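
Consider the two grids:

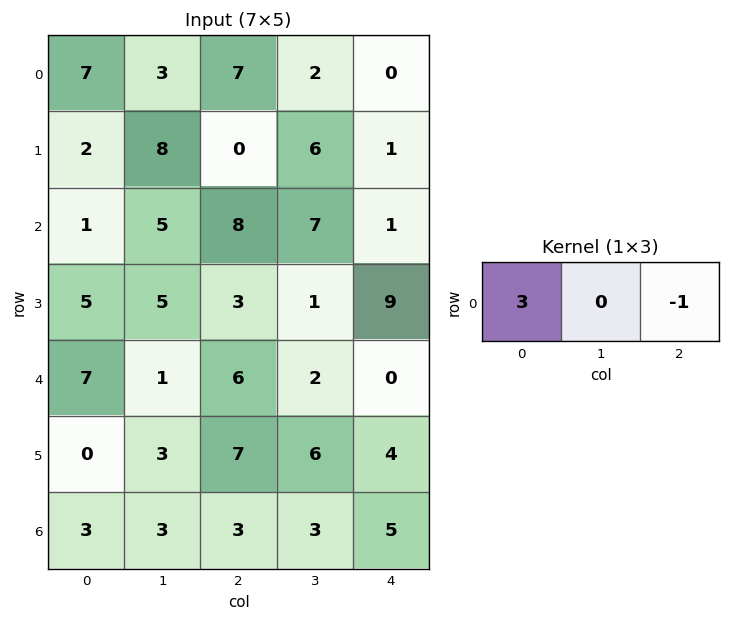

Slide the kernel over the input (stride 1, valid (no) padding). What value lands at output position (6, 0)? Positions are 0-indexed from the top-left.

The receptive field on the input at this output position is [3 3 3]. Elementwise product with the kernel and sum: 3·3 + 3·-1.

6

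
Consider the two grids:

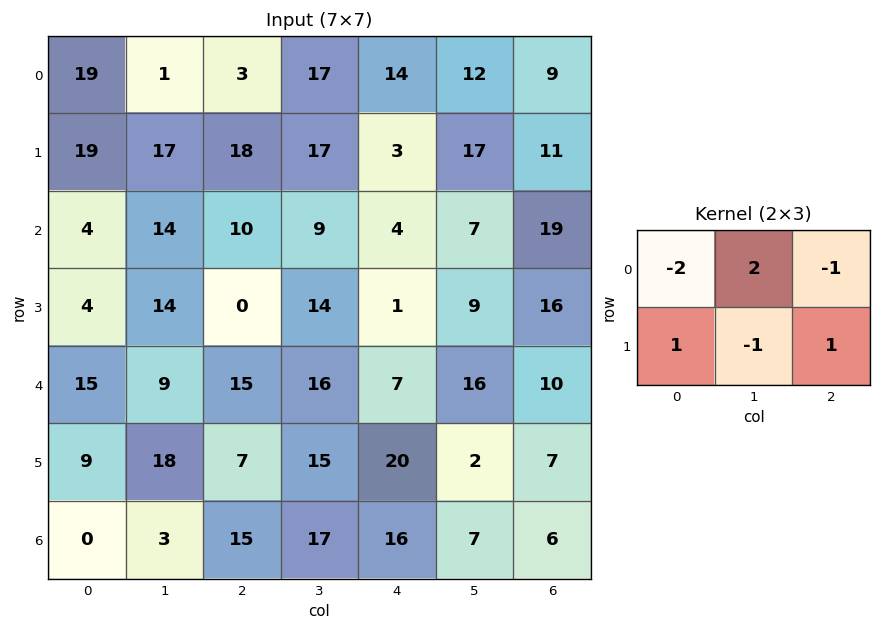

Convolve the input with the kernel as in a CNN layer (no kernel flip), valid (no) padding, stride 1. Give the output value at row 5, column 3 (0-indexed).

16

The receptive field on the input at this output position is [15 20 2 / 17 16 7]. Elementwise product with the kernel and sum: 15·-2 + 20·2 + 2·-1 + 17·1 + 16·-1 + 7·1.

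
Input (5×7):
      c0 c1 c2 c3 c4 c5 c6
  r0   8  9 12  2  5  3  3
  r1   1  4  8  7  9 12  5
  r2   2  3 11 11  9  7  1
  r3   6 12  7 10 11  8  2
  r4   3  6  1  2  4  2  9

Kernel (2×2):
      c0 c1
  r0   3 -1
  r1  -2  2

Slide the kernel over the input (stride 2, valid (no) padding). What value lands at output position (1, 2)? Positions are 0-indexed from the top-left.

14

The receptive field on the input at this output position is [9 7 / 11 8]. Elementwise product with the kernel and sum: 9·3 + 7·-1 + 11·-2 + 8·2.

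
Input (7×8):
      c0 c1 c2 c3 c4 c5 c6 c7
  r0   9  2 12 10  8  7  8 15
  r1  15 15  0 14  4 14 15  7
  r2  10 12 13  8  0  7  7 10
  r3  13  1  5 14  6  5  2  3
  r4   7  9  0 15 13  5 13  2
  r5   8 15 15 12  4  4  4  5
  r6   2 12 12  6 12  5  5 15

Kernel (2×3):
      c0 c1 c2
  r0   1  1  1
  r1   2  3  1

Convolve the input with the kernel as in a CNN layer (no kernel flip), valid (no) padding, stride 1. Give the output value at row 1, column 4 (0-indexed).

The receptive field on the input at this output position is [4 14 15 / 0 7 7]. Elementwise product with the kernel and sum: 4·1 + 14·1 + 15·1 + 0·2 + 7·3 + 7·1.

61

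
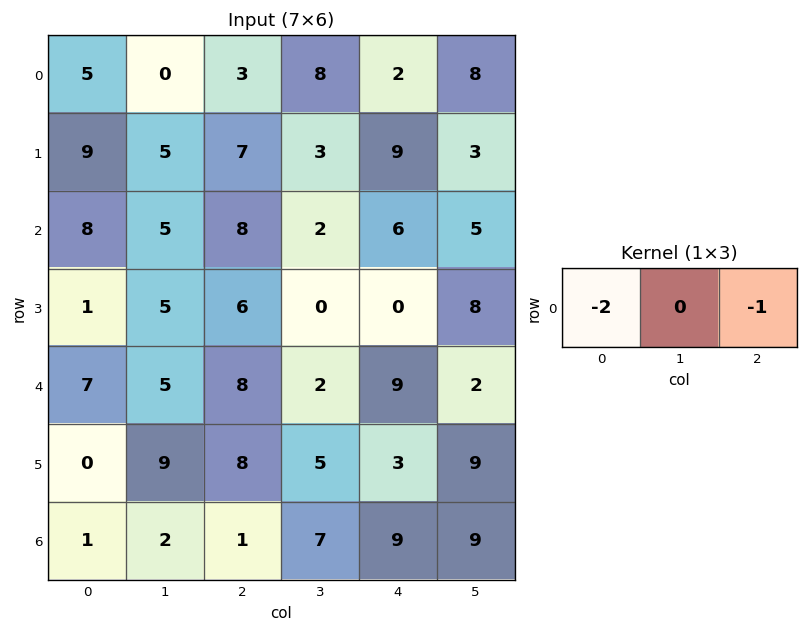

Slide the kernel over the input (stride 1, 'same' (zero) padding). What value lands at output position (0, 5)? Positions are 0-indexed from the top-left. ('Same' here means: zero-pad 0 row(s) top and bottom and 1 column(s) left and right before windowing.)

-4

The receptive field on the zero-padded input at this output position is [2 8 0]. Elementwise product with the kernel and sum: 2·-2 + 0·-1.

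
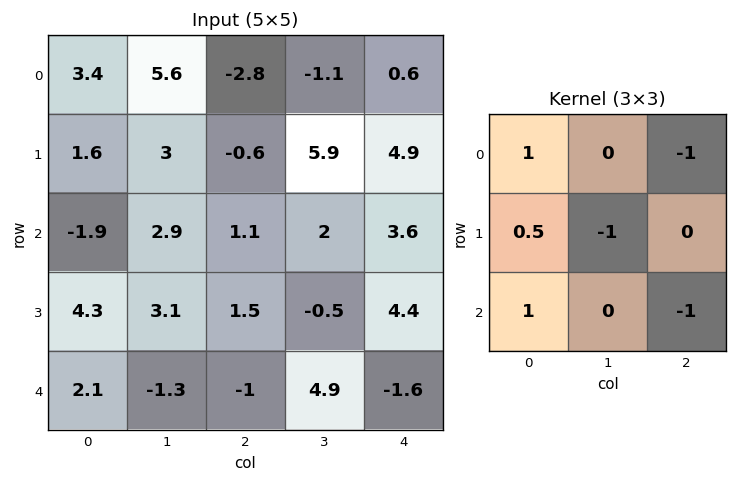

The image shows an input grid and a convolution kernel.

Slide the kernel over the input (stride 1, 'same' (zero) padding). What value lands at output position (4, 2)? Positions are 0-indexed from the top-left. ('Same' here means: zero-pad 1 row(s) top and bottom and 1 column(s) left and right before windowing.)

The receptive field on the zero-padded input at this output position is [3.1 1.5 -0.5 / -1.3 -1 4.9 / 0 0 0]. Elementwise product with the kernel and sum: 3.1·1 + -0.5·-1 + -1.3·0.5 + -1·-1 + 0·1 + 0·-1.

3.95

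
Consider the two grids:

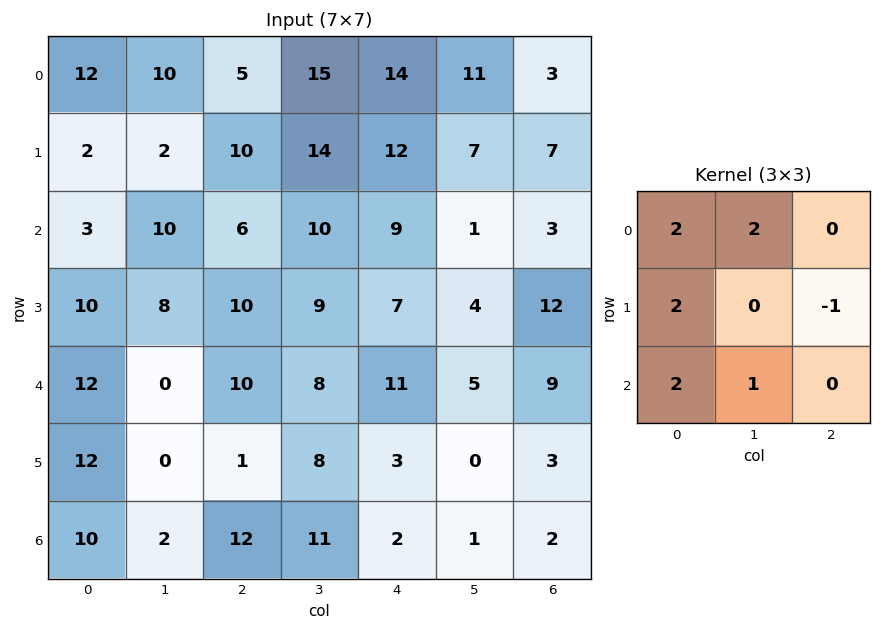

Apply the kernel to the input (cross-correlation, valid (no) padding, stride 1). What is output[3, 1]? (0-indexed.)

The receptive field on the input at this output position is [8 10 9 / 0 10 8 / 0 1 8]. Elementwise product with the kernel and sum: 8·2 + 10·2 + 0·2 + 8·-1 + 0·2 + 1·1.

29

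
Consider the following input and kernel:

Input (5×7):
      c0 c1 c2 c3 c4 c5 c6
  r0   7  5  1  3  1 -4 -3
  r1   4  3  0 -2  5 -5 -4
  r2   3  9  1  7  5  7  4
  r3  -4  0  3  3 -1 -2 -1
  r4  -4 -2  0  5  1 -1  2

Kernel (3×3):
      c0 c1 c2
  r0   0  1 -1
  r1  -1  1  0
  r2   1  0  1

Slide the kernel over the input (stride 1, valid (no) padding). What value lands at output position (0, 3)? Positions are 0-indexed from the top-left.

26

The receptive field on the input at this output position is [3 1 -4 / -2 5 -5 / 7 5 7]. Elementwise product with the kernel and sum: 1·1 + -4·-1 + -2·-1 + 5·1 + 7·1 + 7·1.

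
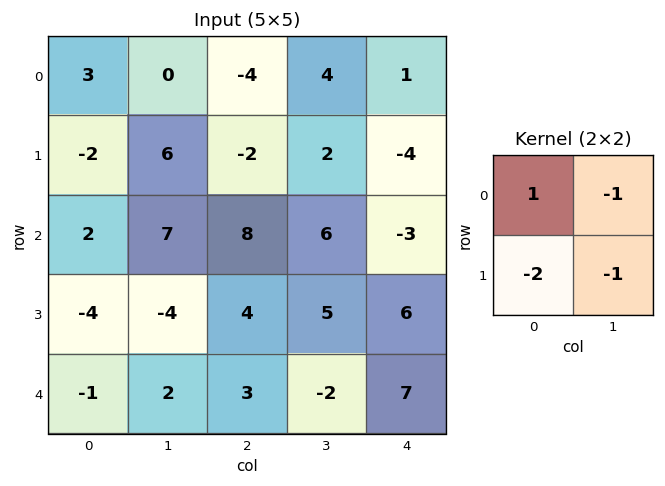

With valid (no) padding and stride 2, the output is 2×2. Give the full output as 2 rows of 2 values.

1 -6
7 -11

Output[0,0]: The receptive field on the input at this output position is [3 0 / -2 6]. Elementwise product with the kernel and sum: 3·1 + 0·-1 + -2·-2 + 6·-1.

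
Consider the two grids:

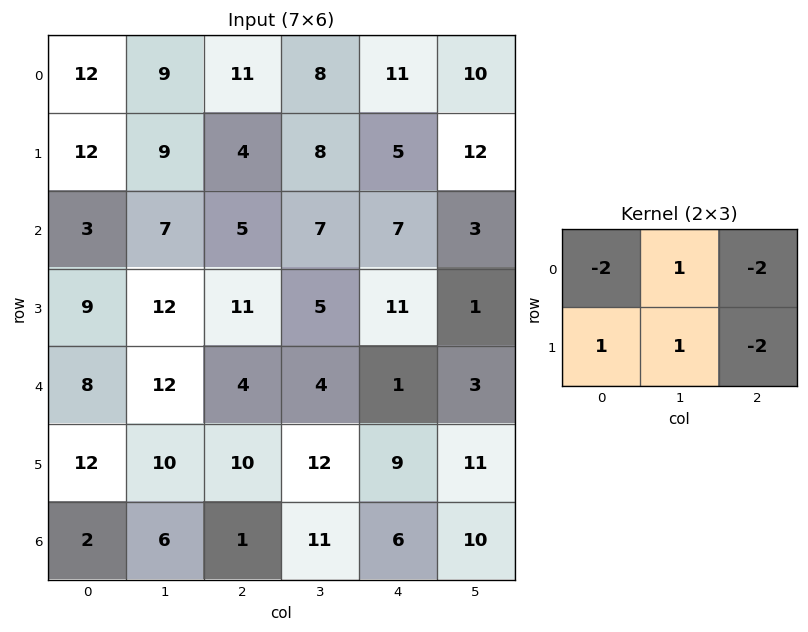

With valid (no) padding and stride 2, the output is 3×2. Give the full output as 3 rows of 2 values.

-24 -34
-10 -23
-10 -2

Output[0,0]: The receptive field on the input at this output position is [12 9 11 / 12 9 4]. Elementwise product with the kernel and sum: 12·-2 + 9·1 + 11·-2 + 12·1 + 9·1 + 4·-2.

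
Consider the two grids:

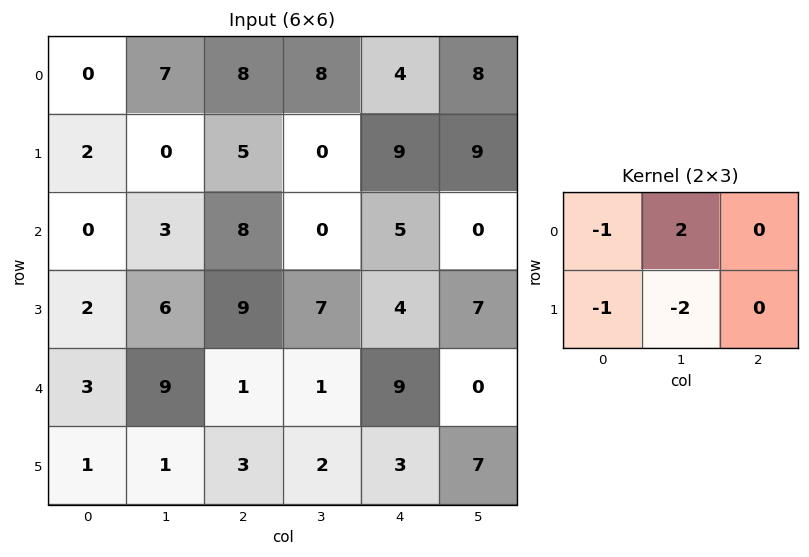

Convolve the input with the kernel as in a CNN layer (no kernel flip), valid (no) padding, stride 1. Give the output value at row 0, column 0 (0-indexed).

The receptive field on the input at this output position is [0 7 8 / 2 0 5]. Elementwise product with the kernel and sum: 0·-1 + 7·2 + 2·-1 + 0·-2.

12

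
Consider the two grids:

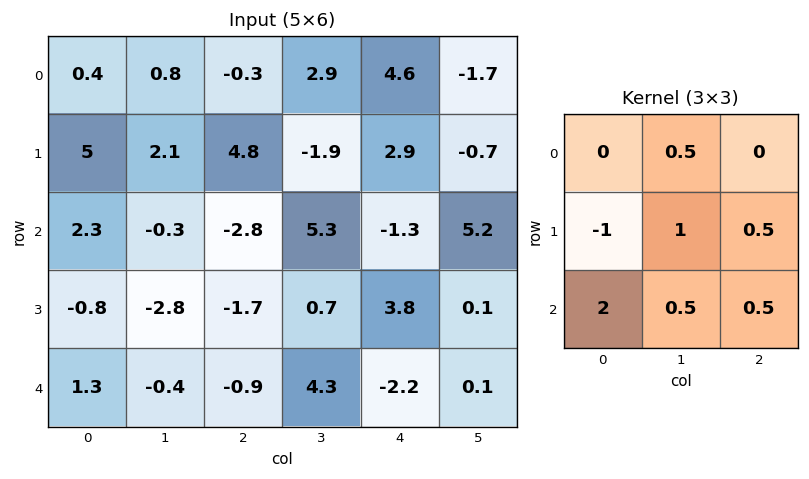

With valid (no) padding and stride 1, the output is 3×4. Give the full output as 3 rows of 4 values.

2.95 2.25 -7.4 19.3
-6.8 -3.55 5.35 0.8
-1.05 0.95 6.2 10.05

Output[0,0]: The receptive field on the input at this output position is [0.4 0.8 -0.3 / 5 2.1 4.8 / 2.3 -0.3 -2.8]. Elementwise product with the kernel and sum: 0.8·0.5 + 5·-1 + 2.1·1 + 4.8·0.5 + 2.3·2 + -0.3·0.5 + -2.8·0.5.
Output[0,1]: The receptive field on the input at this output position is [0.8 -0.3 2.9 / 2.1 4.8 -1.9 / -0.3 -2.8 5.3]. Elementwise product with the kernel and sum: -0.3·0.5 + 2.1·-1 + 4.8·1 + -1.9·0.5 + -0.3·2 + -2.8·0.5 + 5.3·0.5.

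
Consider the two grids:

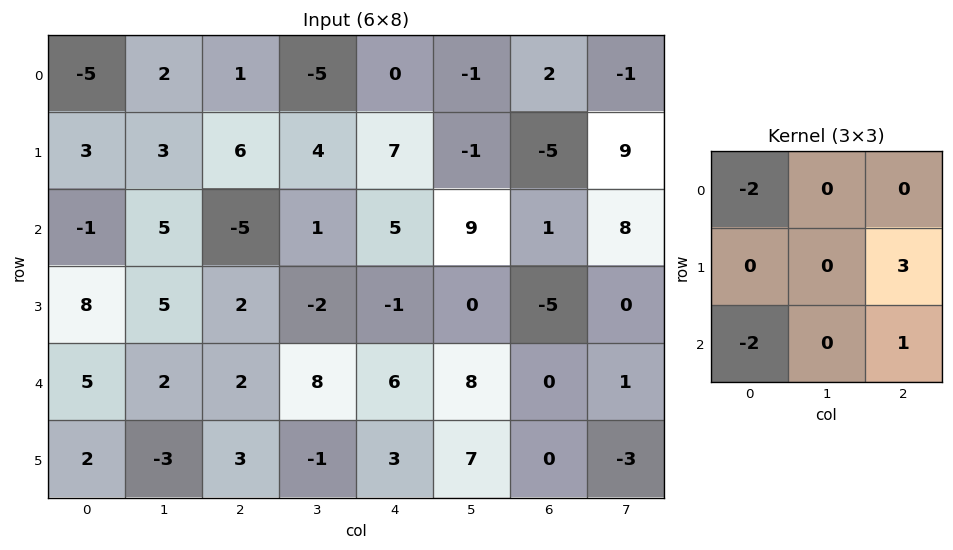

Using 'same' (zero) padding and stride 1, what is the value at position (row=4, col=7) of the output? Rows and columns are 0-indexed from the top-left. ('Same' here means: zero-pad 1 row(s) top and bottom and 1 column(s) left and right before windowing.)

10

The receptive field on the zero-padded input at this output position is [-5 0 0 / 0 1 0 / 0 -3 0]. Elementwise product with the kernel and sum: -5·-2 + 0·3 + 0·-2 + 0·1.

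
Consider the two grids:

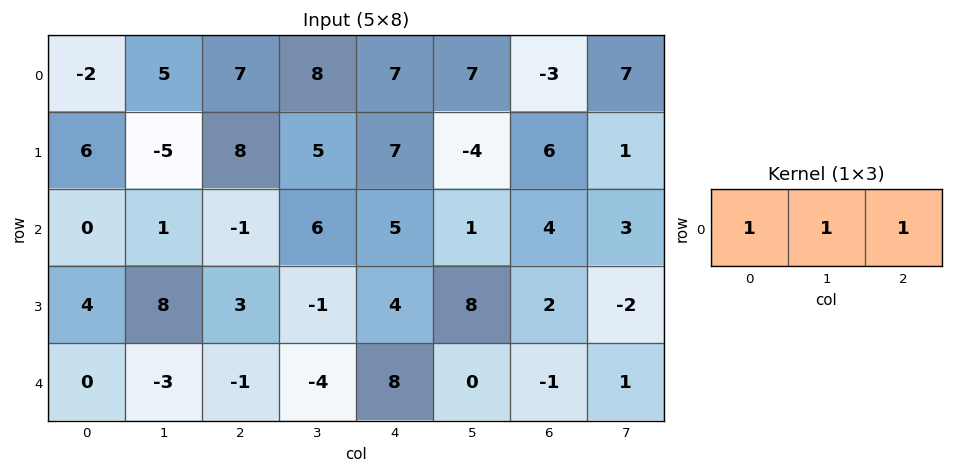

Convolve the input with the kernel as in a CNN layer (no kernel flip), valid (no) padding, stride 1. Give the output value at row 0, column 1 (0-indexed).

The receptive field on the input at this output position is [5 7 8]. Elementwise product with the kernel and sum: 5·1 + 7·1 + 8·1.

20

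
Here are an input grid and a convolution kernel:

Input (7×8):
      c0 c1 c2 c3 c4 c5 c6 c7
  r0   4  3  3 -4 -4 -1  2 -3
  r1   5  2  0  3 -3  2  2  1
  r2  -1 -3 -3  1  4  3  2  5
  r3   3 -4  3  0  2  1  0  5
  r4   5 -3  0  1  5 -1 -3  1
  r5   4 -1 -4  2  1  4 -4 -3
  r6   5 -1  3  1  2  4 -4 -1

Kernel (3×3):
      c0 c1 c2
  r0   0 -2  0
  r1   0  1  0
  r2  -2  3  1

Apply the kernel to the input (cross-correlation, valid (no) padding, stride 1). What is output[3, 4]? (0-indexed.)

3

The receptive field on the input at this output position is [2 1 0 / 5 -1 -3 / 1 4 -4]. Elementwise product with the kernel and sum: 1·-2 + -1·1 + 1·-2 + 4·3 + -4·1.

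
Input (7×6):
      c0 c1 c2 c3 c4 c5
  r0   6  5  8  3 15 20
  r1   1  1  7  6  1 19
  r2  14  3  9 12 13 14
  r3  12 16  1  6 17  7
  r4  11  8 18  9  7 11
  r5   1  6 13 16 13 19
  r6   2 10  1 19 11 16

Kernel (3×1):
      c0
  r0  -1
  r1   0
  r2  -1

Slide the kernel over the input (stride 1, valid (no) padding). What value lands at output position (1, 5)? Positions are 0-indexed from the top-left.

-26

The receptive field on the input at this output position is [19 / 14 / 7]. Elementwise product with the kernel and sum: 19·-1 + 7·-1.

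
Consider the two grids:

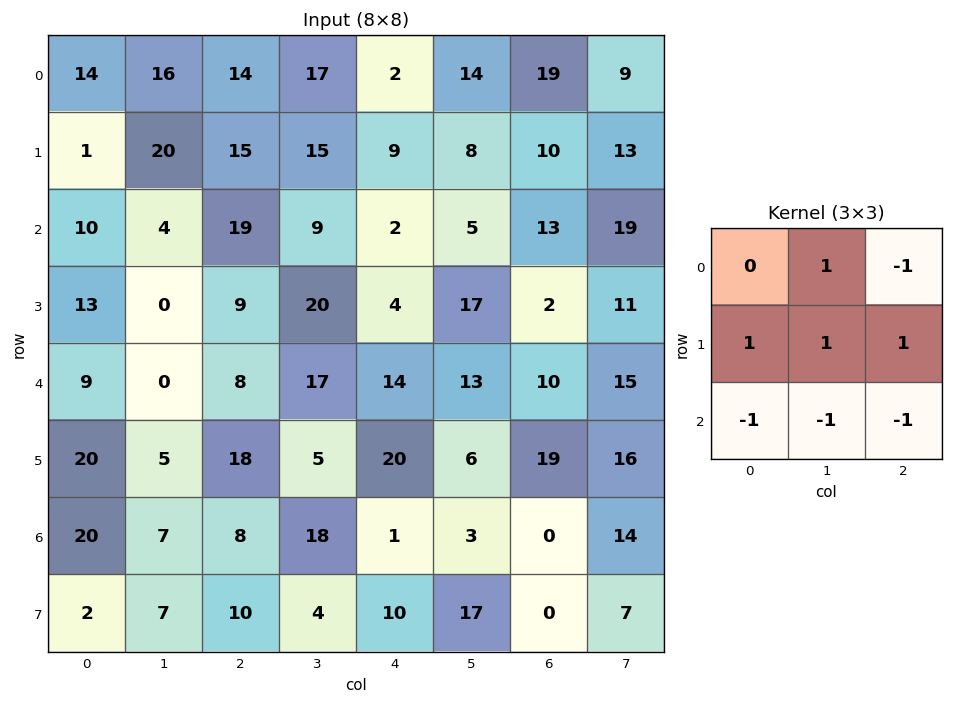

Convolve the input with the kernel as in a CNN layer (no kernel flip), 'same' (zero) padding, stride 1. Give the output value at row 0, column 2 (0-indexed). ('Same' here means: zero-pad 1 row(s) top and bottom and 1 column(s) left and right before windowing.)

-3

The receptive field on the zero-padded input at this output position is [0 0 0 / 16 14 17 / 20 15 15]. Elementwise product with the kernel and sum: 0·1 + 0·-1 + 16·1 + 14·1 + 17·1 + 20·-1 + 15·-1 + 15·-1.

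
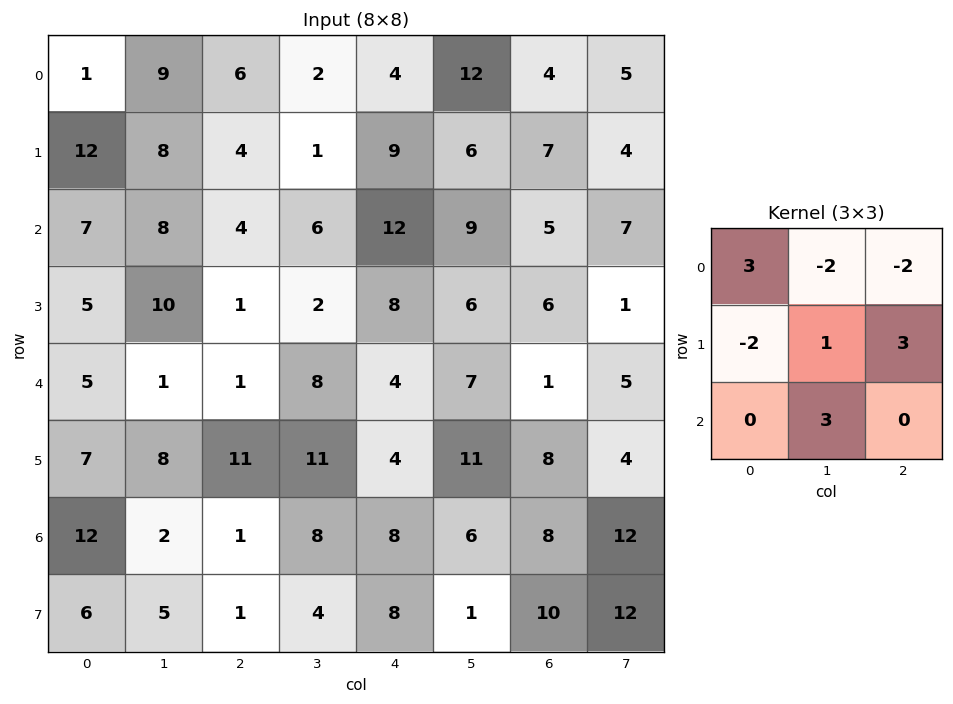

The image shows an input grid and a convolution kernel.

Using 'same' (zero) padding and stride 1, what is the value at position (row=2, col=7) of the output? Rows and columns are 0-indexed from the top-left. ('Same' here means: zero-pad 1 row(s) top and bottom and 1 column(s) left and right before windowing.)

The receptive field on the zero-padded input at this output position is [7 4 0 / 5 7 0 / 6 1 0]. Elementwise product with the kernel and sum: 7·3 + 4·-2 + 0·-2 + 5·-2 + 7·1 + 0·3 + 1·3.

13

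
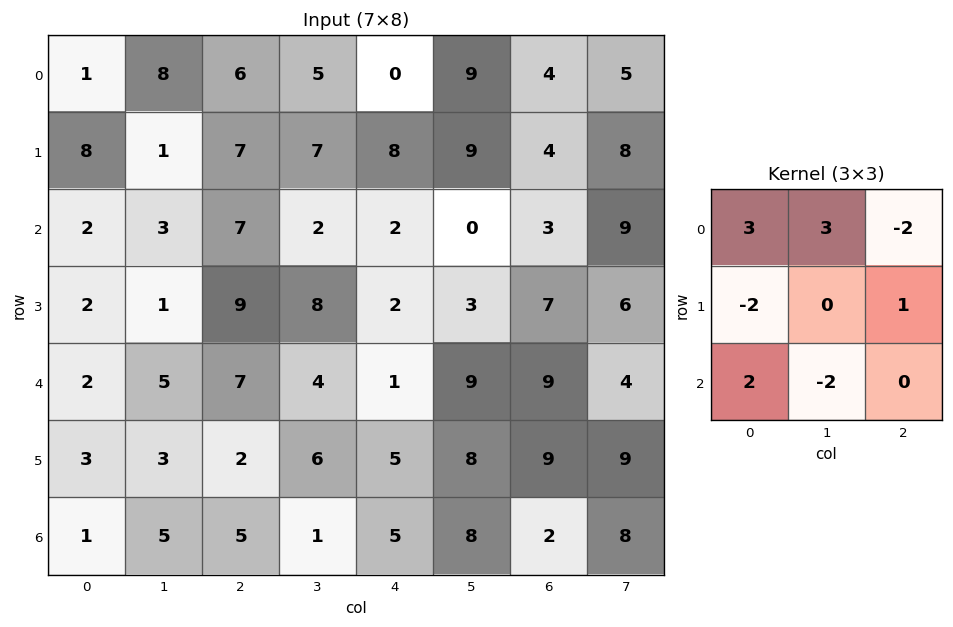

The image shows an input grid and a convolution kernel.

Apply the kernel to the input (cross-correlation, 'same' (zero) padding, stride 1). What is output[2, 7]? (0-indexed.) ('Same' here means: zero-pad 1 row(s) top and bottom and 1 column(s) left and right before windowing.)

The receptive field on the zero-padded input at this output position is [4 8 0 / 3 9 0 / 7 6 0]. Elementwise product with the kernel and sum: 4·3 + 8·3 + 0·-2 + 3·-2 + 0·1 + 7·2 + 6·-2.

32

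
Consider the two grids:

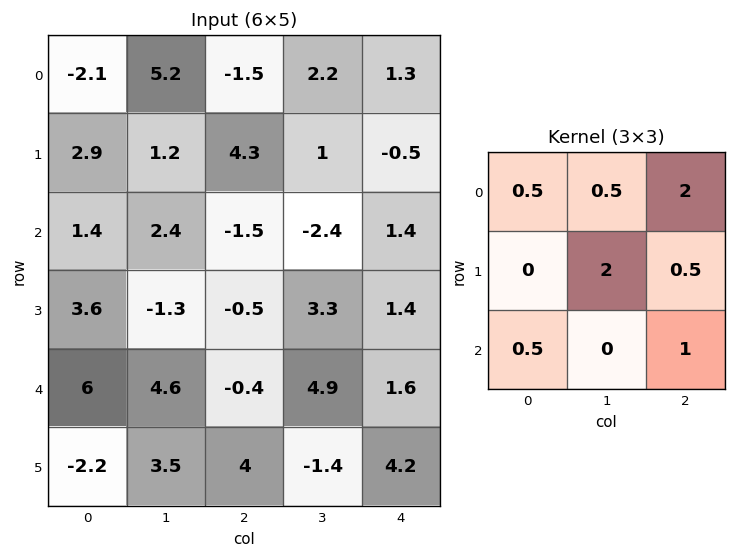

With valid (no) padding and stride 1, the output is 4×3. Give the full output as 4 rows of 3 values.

Output[0,0]: The receptive field on the input at this output position is [-2.1 5.2 -1.5 / 2.9 1.2 4.3 / 1.4 2.4 -1.5]. Elementwise product with the kernel and sum: -2.1·0.5 + 5.2·0.5 + -1.5·2 + 1.2·2 + 4.3·0.5 + 1.4·0.5 + -1.5·1.

2.3 14.15 5.35
16 3.2 -1.3
-1.35 3.5 9.55
12.05 7.7 21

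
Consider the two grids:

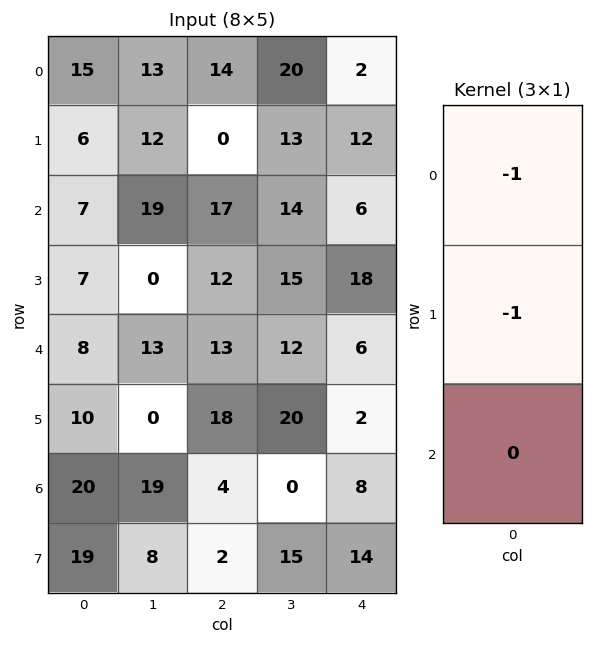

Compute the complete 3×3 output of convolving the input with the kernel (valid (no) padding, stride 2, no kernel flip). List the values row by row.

Output[0,0]: The receptive field on the input at this output position is [15 / 6 / 7]. Elementwise product with the kernel and sum: 15·-1 + 6·-1.
Output[0,1]: The receptive field on the input at this output position is [14 / 0 / 17]. Elementwise product with the kernel and sum: 14·-1 + 0·-1.

-21 -14 -14
-14 -29 -24
-18 -31 -8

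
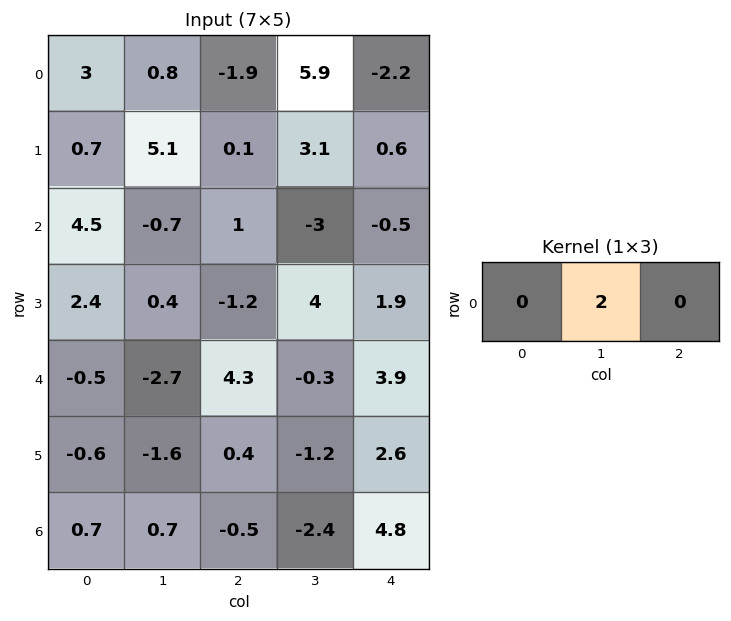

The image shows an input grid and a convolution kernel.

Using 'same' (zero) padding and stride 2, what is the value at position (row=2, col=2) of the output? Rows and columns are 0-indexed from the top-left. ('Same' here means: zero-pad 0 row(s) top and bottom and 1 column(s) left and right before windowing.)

7.8

The receptive field on the zero-padded input at this output position is [-0.3 3.9 0]. Elementwise product with the kernel and sum: 3.9·2.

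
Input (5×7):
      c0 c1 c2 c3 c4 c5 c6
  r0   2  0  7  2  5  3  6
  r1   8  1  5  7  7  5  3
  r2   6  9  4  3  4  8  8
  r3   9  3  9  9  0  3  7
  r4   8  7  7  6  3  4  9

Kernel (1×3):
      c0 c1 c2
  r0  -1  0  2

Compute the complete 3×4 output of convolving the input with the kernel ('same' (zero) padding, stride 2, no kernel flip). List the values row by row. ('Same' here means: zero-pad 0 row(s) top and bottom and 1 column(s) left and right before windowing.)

0 4 4 -3
18 -3 13 -8
14 5 2 -4

Output[0,0]: The receptive field on the zero-padded input at this output position is [0 2 0]. Elementwise product with the kernel and sum: 0·-1 + 0·2.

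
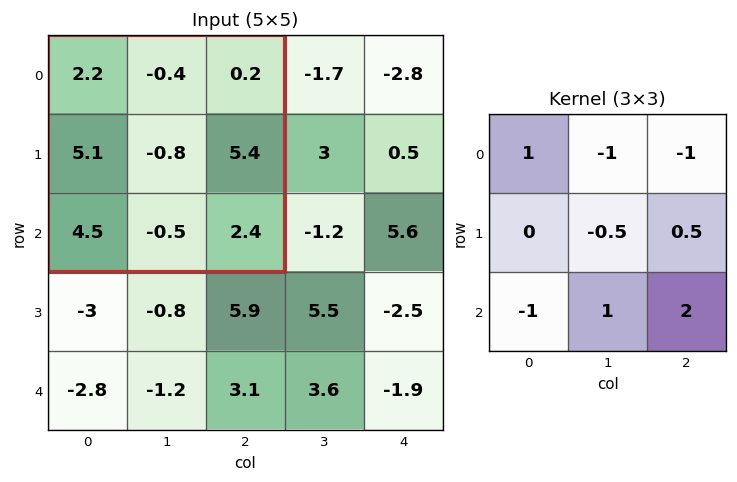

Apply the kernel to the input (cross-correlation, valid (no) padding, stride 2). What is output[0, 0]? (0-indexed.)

5.3

The receptive field on the input at this output position is [2.2 -0.4 0.2 / 5.1 -0.8 5.4 / 4.5 -0.5 2.4]. Elementwise product with the kernel and sum: 2.2·1 + -0.4·-1 + 0.2·-1 + -0.8·-0.5 + 5.4·0.5 + 4.5·-1 + -0.5·1 + 2.4·2.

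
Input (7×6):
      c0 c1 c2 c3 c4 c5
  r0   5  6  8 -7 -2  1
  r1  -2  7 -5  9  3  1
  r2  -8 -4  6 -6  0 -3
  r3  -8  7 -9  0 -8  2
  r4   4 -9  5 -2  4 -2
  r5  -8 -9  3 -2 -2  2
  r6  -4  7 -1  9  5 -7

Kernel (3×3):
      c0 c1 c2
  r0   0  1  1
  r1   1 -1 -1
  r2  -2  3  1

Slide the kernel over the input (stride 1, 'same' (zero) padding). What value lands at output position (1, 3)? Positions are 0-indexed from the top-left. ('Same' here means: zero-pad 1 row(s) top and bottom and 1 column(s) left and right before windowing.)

The receptive field on the zero-padded input at this output position is [8 -7 -2 / -5 9 3 / 6 -6 0]. Elementwise product with the kernel and sum: -7·1 + -2·1 + -5·1 + 9·-1 + 3·-1 + 6·-2 + -6·3 + 0·1.

-56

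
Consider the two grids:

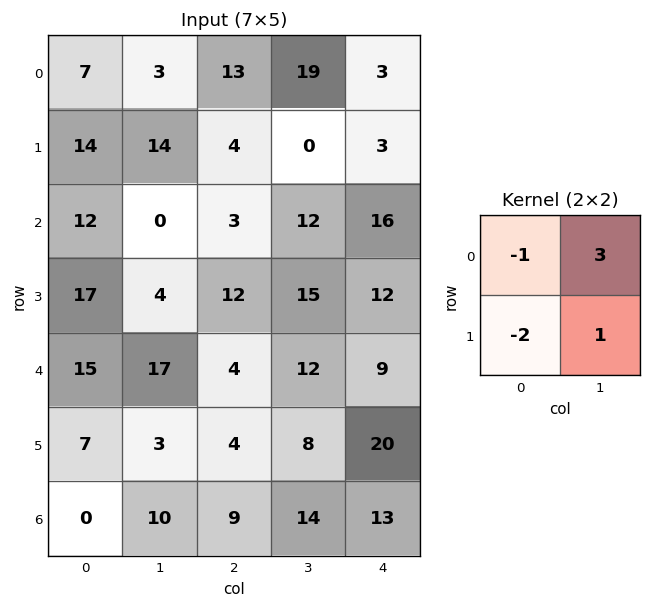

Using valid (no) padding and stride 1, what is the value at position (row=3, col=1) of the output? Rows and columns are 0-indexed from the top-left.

The receptive field on the input at this output position is [4 12 / 17 4]. Elementwise product with the kernel and sum: 4·-1 + 12·3 + 17·-2 + 4·1.

2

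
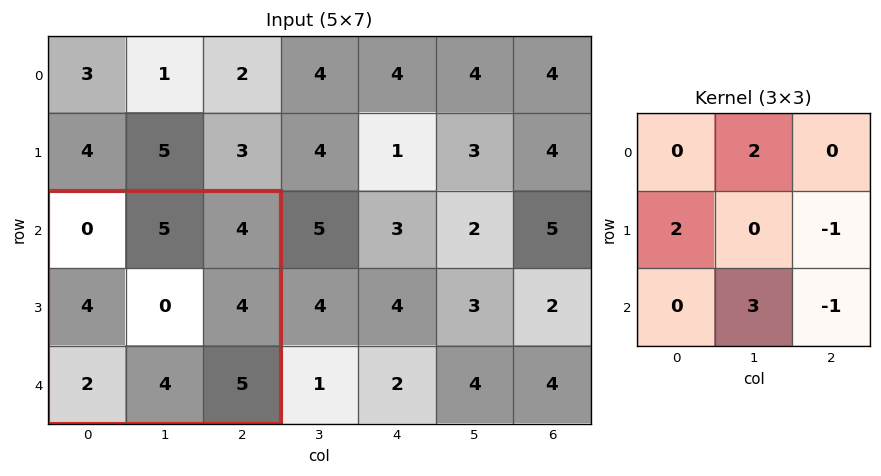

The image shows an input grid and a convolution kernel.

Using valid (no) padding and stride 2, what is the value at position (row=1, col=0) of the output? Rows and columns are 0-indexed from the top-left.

The receptive field on the input at this output position is [0 5 4 / 4 0 4 / 2 4 5]. Elementwise product with the kernel and sum: 5·2 + 4·2 + 4·-1 + 4·3 + 5·-1.

21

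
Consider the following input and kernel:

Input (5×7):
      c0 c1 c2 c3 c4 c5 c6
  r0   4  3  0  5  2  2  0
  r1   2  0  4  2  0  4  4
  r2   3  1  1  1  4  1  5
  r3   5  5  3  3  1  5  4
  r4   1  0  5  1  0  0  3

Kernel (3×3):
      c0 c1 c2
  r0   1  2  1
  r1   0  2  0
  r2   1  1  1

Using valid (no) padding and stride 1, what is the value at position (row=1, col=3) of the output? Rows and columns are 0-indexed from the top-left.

The receptive field on the input at this output position is [2 0 4 / 1 4 1 / 3 1 5]. Elementwise product with the kernel and sum: 2·1 + 0·2 + 4·1 + 4·2 + 3·1 + 1·1 + 5·1.

23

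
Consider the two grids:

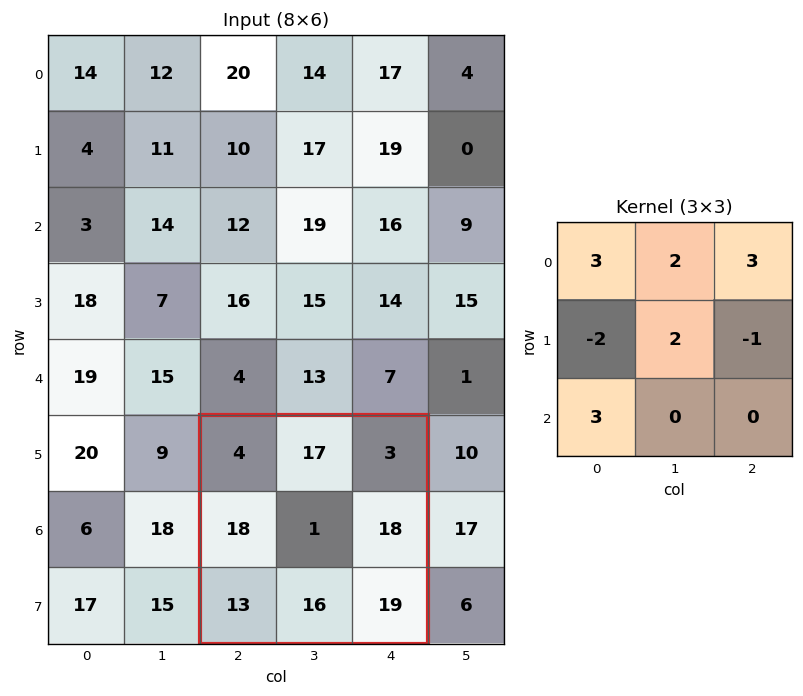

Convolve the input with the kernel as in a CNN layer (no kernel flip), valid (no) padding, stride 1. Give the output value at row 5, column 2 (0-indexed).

42

The receptive field on the input at this output position is [4 17 3 / 18 1 18 / 13 16 19]. Elementwise product with the kernel and sum: 4·3 + 17·2 + 3·3 + 18·-2 + 1·2 + 18·-1 + 13·3.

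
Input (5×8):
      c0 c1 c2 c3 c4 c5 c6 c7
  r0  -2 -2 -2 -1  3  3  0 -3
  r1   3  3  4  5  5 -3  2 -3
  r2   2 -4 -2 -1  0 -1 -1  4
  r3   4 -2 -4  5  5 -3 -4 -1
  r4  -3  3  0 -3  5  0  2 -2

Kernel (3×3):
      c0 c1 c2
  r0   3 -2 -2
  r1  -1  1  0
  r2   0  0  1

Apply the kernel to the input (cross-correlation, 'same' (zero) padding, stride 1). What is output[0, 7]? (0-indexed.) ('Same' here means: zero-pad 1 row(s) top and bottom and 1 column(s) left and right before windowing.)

The receptive field on the zero-padded input at this output position is [0 0 0 / 0 -3 0 / 2 -3 0]. Elementwise product with the kernel and sum: 0·3 + 0·-2 + 0·-2 + 0·-1 + -3·1 + 0·1.

-3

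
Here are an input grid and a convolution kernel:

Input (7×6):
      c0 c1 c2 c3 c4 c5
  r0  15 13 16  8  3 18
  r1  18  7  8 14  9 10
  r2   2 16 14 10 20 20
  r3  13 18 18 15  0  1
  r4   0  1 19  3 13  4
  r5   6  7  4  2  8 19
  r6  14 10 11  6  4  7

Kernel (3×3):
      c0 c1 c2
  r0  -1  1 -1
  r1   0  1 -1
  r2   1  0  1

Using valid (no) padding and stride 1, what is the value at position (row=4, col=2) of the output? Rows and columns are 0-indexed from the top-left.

The receptive field on the input at this output position is [19 3 13 / 4 2 8 / 11 6 4]. Elementwise product with the kernel and sum: 19·-1 + 3·1 + 13·-1 + 2·1 + 8·-1 + 11·1 + 4·1.

-20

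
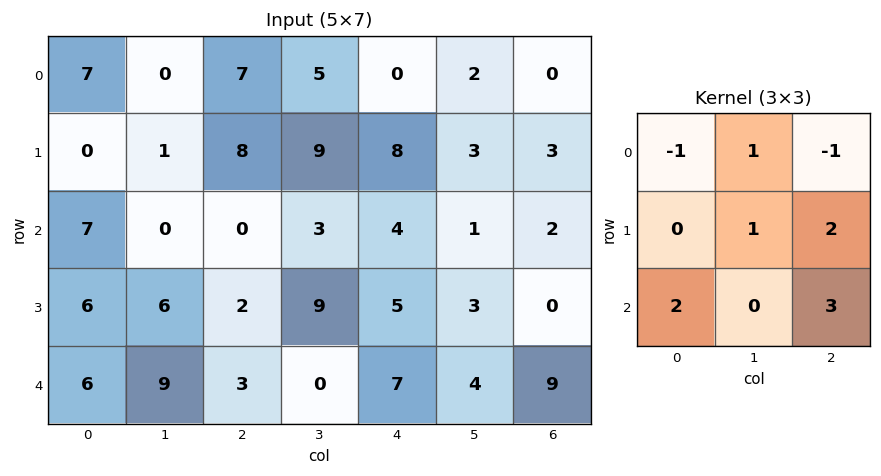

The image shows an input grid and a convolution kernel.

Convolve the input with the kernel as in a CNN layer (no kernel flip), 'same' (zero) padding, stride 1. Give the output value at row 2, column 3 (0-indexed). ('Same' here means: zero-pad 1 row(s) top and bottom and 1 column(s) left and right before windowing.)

23

The receptive field on the zero-padded input at this output position is [8 9 8 / 0 3 4 / 2 9 5]. Elementwise product with the kernel and sum: 8·-1 + 9·1 + 8·-1 + 3·1 + 4·2 + 2·2 + 5·3.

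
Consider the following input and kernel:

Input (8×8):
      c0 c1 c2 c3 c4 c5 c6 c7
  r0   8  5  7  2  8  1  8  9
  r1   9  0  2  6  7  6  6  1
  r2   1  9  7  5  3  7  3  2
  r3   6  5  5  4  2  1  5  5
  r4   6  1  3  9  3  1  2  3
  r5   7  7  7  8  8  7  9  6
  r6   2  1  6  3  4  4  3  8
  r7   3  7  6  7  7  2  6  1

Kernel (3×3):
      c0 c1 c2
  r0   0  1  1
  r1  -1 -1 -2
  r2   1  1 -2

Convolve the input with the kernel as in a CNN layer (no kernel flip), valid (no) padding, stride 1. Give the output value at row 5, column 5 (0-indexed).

The receptive field on the input at this output position is [7 9 6 / 4 3 8 / 2 6 1]. Elementwise product with the kernel and sum: 9·1 + 6·1 + 4·-1 + 3·-1 + 8·-2 + 2·1 + 6·1 + 1·-2.

-2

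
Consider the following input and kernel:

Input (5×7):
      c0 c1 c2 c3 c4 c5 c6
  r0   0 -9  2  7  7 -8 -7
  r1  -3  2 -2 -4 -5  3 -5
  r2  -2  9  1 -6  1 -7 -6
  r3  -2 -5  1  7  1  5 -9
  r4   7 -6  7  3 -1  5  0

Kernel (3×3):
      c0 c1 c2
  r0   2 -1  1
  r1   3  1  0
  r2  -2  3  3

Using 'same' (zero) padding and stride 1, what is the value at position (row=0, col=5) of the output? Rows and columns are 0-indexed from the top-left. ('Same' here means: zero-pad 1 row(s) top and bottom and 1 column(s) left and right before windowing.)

The receptive field on the zero-padded input at this output position is [0 0 0 / 7 -8 -7 / -5 3 -5]. Elementwise product with the kernel and sum: 0·2 + 0·-1 + 0·1 + 7·3 + -8·1 + -5·-2 + 3·3 + -5·3.

17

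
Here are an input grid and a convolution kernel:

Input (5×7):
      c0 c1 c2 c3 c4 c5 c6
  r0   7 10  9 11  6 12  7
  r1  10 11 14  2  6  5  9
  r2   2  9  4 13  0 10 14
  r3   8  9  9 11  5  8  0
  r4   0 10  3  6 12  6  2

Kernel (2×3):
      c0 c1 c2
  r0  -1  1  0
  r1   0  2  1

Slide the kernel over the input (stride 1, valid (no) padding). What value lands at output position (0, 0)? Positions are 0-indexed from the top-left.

The receptive field on the input at this output position is [7 10 9 / 10 11 14]. Elementwise product with the kernel and sum: 7·-1 + 10·1 + 11·2 + 14·1.

39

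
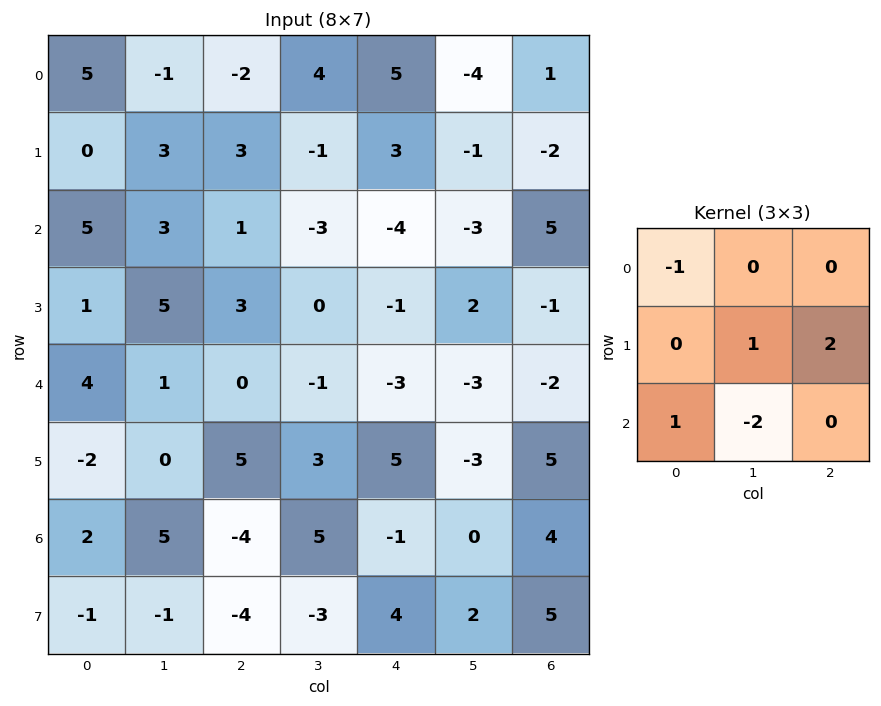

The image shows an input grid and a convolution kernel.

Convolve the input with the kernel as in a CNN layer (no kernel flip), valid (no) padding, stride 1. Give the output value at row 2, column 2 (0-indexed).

-1

The receptive field on the input at this output position is [1 -3 -4 / 3 0 -1 / 0 -1 -3]. Elementwise product with the kernel and sum: 1·-1 + 0·1 + -1·2 + 0·1 + -1·-2.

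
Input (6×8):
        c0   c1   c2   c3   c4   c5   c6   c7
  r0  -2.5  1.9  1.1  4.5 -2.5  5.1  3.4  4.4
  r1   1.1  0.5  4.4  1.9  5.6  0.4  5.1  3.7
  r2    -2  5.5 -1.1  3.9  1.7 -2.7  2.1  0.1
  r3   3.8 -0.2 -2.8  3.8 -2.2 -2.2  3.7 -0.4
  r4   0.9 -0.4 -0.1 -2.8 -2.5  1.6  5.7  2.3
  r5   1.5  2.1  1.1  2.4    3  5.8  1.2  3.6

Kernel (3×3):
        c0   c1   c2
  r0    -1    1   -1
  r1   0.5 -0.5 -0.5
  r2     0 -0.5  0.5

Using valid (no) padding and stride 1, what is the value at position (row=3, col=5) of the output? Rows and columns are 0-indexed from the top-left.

The receptive field on the input at this output position is [-2.2 3.7 -0.4 / 1.6 5.7 2.3 / 5.8 1.2 3.6]. Elementwise product with the kernel and sum: -2.2·-1 + 3.7·1 + -0.4·-1 + 1.6·0.5 + 5.7·-0.5 + 2.3·-0.5 + 1.2·-0.5 + 3.6·0.5.

4.3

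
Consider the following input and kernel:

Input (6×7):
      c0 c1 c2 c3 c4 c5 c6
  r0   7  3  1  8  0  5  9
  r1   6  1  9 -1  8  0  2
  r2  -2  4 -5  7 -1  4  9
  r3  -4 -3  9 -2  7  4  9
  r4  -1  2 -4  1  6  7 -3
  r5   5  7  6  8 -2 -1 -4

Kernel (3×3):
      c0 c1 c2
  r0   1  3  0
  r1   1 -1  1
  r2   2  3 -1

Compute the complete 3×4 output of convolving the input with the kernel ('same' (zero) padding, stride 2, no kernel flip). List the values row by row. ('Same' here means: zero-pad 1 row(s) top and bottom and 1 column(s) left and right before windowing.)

13 40 35 2
15 67 48 36
-1 55 32 27

Output[0,0]: The receptive field on the zero-padded input at this output position is [0 0 0 / 0 7 3 / 0 6 1]. Elementwise product with the kernel and sum: 0·1 + 0·3 + 0·1 + 7·-1 + 3·1 + 0·2 + 6·3 + 1·-1.
Output[0,1]: The receptive field on the zero-padded input at this output position is [0 0 0 / 3 1 8 / 1 9 -1]. Elementwise product with the kernel and sum: 0·1 + 0·3 + 3·1 + 1·-1 + 8·1 + 1·2 + 9·3 + -1·-1.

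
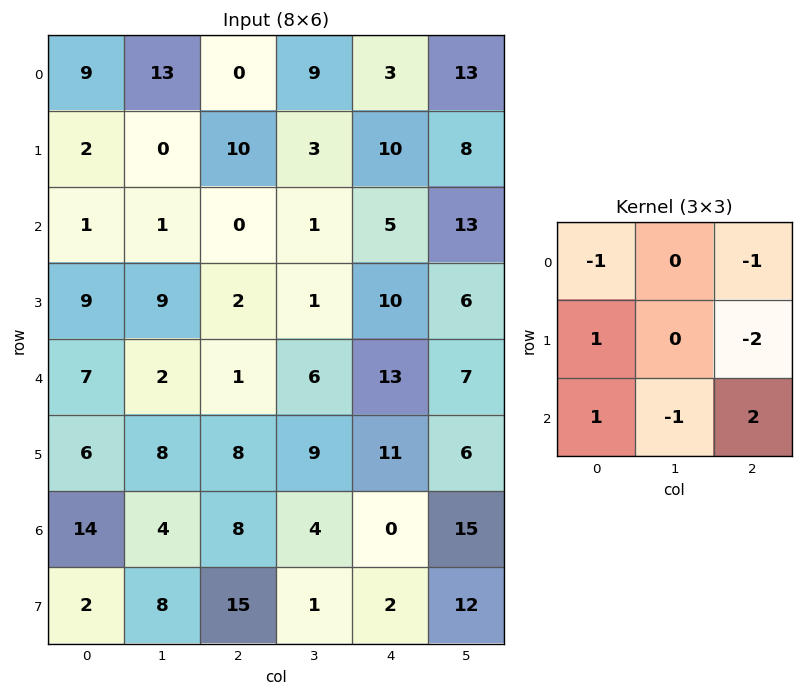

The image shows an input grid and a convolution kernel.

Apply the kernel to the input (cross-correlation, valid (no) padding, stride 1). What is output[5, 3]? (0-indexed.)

The receptive field on the input at this output position is [9 11 6 / 4 0 15 / 1 2 12]. Elementwise product with the kernel and sum: 9·-1 + 6·-1 + 4·1 + 15·-2 + 1·1 + 2·-1 + 12·2.

-18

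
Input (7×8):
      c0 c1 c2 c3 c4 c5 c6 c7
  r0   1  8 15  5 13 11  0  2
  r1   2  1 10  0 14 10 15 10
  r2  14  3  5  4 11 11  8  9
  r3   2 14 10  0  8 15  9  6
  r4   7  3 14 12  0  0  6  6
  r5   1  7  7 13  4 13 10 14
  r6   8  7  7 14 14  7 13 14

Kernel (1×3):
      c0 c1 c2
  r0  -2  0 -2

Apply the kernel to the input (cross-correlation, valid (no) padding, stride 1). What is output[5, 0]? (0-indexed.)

The receptive field on the input at this output position is [1 7 7]. Elementwise product with the kernel and sum: 1·-2 + 7·-2.

-16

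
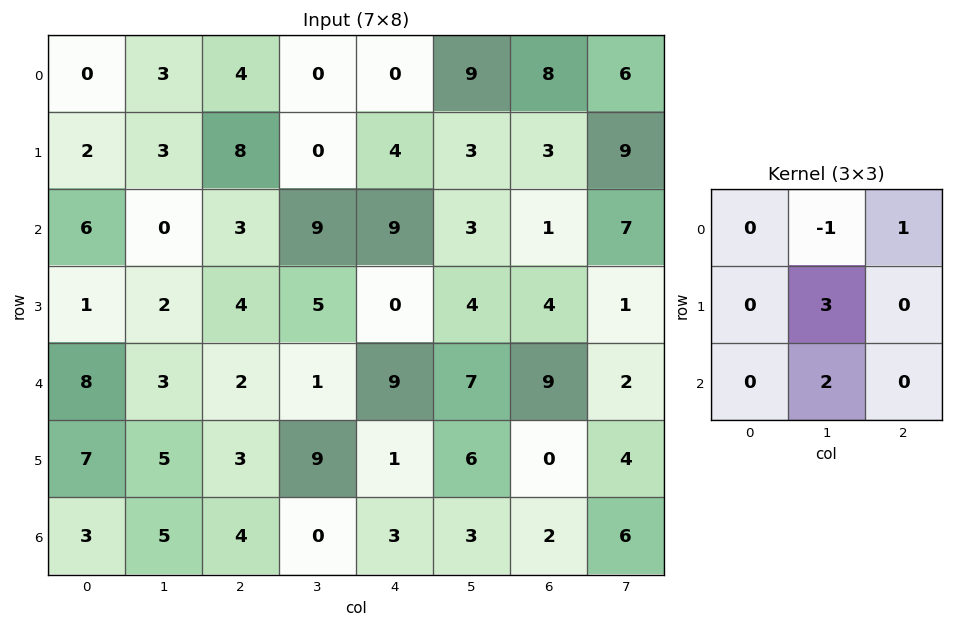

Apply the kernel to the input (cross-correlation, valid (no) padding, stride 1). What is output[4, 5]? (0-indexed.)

The receptive field on the input at this output position is [7 9 2 / 6 0 4 / 3 2 6]. Elementwise product with the kernel and sum: 9·-1 + 2·1 + 0·3 + 2·2.

-3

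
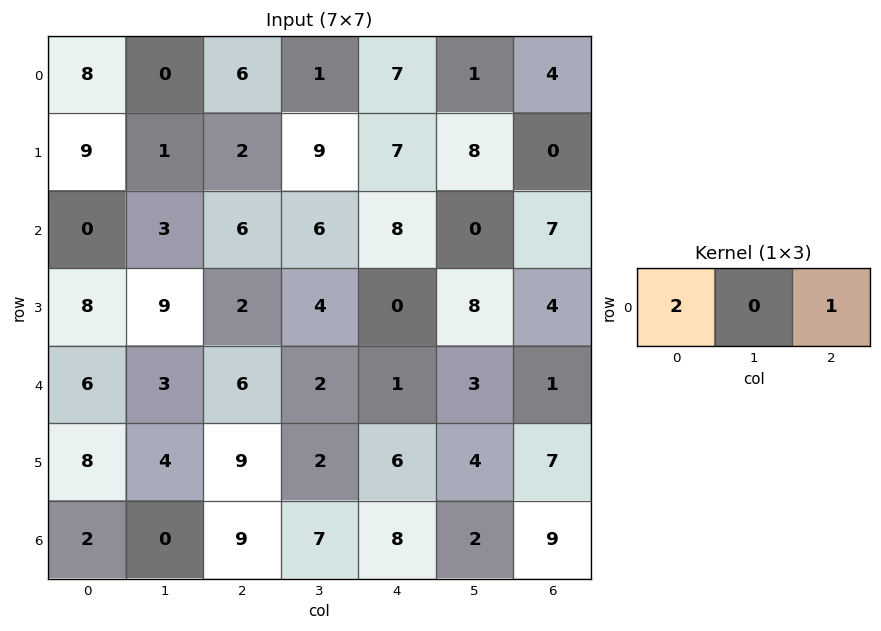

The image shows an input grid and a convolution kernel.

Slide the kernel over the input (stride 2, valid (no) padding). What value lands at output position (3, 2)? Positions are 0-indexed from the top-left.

25

The receptive field on the input at this output position is [8 2 9]. Elementwise product with the kernel and sum: 8·2 + 9·1.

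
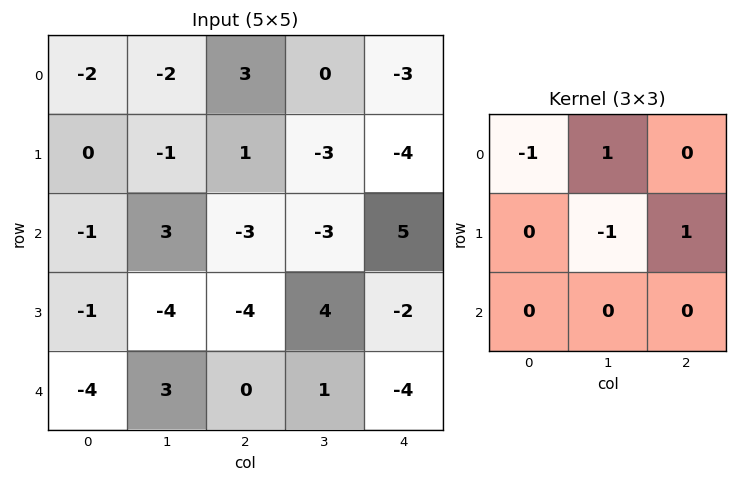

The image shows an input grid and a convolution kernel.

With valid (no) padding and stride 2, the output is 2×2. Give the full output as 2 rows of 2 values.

Output[0,0]: The receptive field on the input at this output position is [-2 -2 3 / 0 -1 1 / -1 3 -3]. Elementwise product with the kernel and sum: -2·-1 + -2·1 + -1·-1 + 1·1.
Output[0,1]: The receptive field on the input at this output position is [3 0 -3 / 1 -3 -4 / -3 -3 5]. Elementwise product with the kernel and sum: 3·-1 + 0·1 + -3·-1 + -4·1.

2 -4
4 -6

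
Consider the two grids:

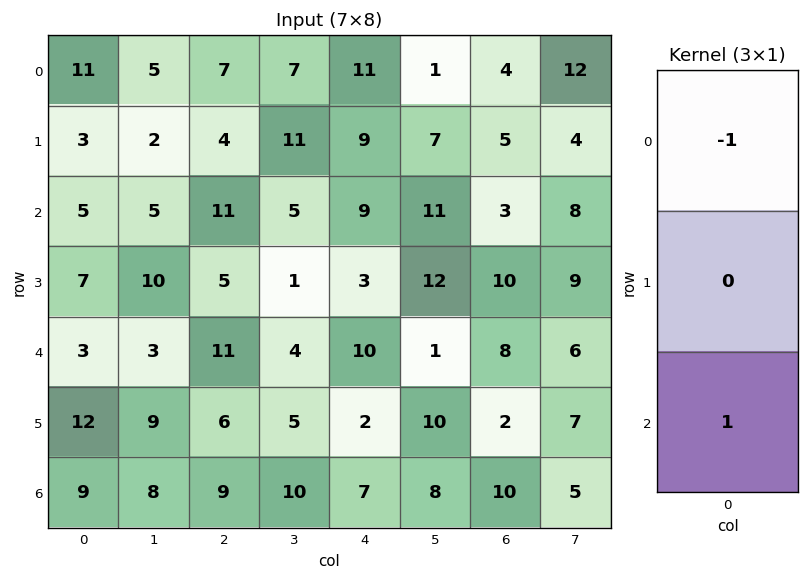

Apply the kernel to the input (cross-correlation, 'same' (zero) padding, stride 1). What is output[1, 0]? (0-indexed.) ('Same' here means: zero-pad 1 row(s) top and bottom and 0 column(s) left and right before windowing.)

The receptive field on the zero-padded input at this output position is [11 / 3 / 5]. Elementwise product with the kernel and sum: 11·-1 + 5·1.

-6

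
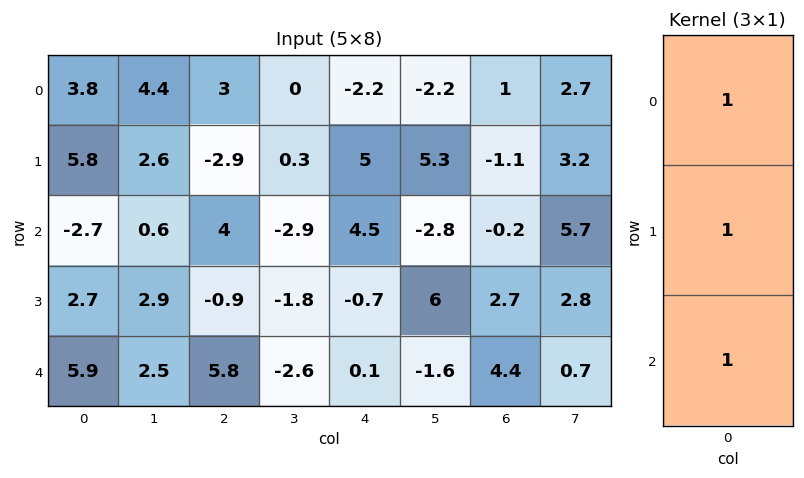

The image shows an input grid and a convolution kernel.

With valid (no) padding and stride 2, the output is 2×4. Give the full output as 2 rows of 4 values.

Output[0,0]: The receptive field on the input at this output position is [3.8 / 5.8 / -2.7]. Elementwise product with the kernel and sum: 3.8·1 + 5.8·1 + -2.7·1.

6.9 4.1 7.3 -0.3
5.9 8.9 3.9 6.9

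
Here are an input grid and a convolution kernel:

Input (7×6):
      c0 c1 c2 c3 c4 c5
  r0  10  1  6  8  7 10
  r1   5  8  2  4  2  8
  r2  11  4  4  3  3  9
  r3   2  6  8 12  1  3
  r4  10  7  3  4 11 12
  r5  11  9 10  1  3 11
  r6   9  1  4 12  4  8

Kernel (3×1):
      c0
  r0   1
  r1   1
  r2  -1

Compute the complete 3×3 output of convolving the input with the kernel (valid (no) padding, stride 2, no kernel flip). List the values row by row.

4 4 6
3 9 -7
12 9 10

Output[0,0]: The receptive field on the input at this output position is [10 / 5 / 11]. Elementwise product with the kernel and sum: 10·1 + 5·1 + 11·-1.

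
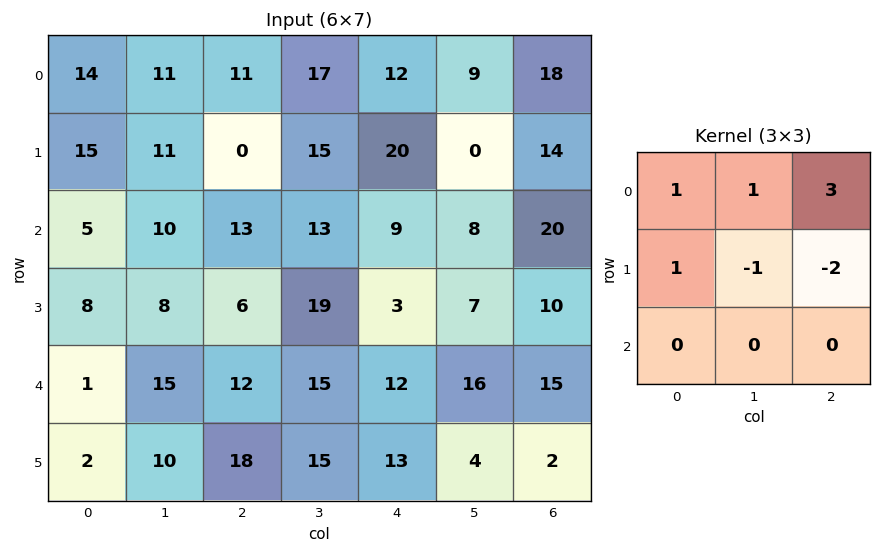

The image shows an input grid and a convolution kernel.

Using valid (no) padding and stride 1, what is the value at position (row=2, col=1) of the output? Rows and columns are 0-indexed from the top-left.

26

The receptive field on the input at this output position is [10 13 13 / 8 6 19 / 15 12 15]. Elementwise product with the kernel and sum: 10·1 + 13·1 + 13·3 + 8·1 + 6·-1 + 19·-2.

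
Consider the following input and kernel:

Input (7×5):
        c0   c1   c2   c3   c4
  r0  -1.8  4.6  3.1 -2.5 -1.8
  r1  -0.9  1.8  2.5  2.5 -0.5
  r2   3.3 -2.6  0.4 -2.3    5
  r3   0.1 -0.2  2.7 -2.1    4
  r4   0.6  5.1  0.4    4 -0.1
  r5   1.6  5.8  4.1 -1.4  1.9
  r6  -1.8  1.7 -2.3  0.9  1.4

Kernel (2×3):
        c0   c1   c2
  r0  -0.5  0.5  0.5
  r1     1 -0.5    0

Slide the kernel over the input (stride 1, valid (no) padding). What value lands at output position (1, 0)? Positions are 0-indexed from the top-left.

7.2

The receptive field on the input at this output position is [-0.9 1.8 2.5 / 3.3 -2.6 0.4]. Elementwise product with the kernel and sum: -0.9·-0.5 + 1.8·0.5 + 2.5·0.5 + 3.3·1 + -2.6·-0.5.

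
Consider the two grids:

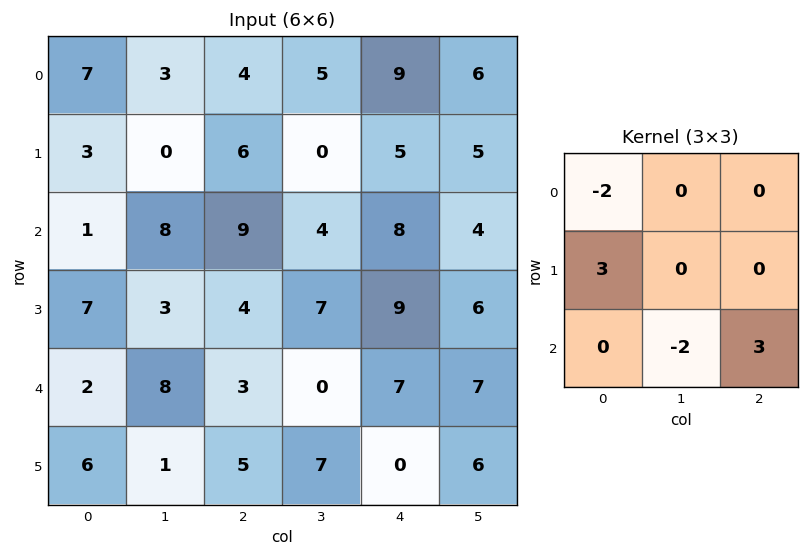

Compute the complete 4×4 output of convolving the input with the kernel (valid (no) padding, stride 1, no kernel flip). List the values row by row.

Output[0,0]: The receptive field on the input at this output position is [7 3 4 / 3 0 6 / 1 8 9]. Elementwise product with the kernel and sum: 7·-2 + 3·3 + 8·-2 + 9·3.
Output[0,1]: The receptive field on the input at this output position is [3 4 5 / 0 6 0 / 8 9 4]. Elementwise product with the kernel and sum: 3·-2 + 0·3 + 9·-2 + 4·3.

6 -12 26 -14
3 37 28 12
12 -13 15 20
5 29 -13 4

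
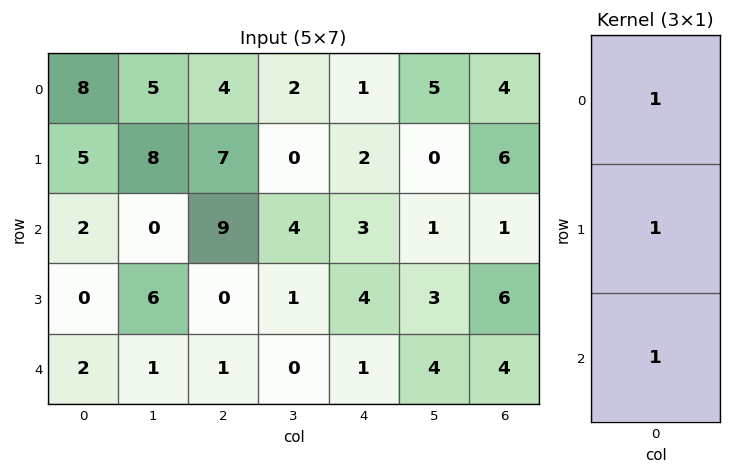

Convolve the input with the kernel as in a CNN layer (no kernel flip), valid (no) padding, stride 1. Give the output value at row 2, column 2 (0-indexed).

10

The receptive field on the input at this output position is [9 / 0 / 1]. Elementwise product with the kernel and sum: 9·1 + 0·1 + 1·1.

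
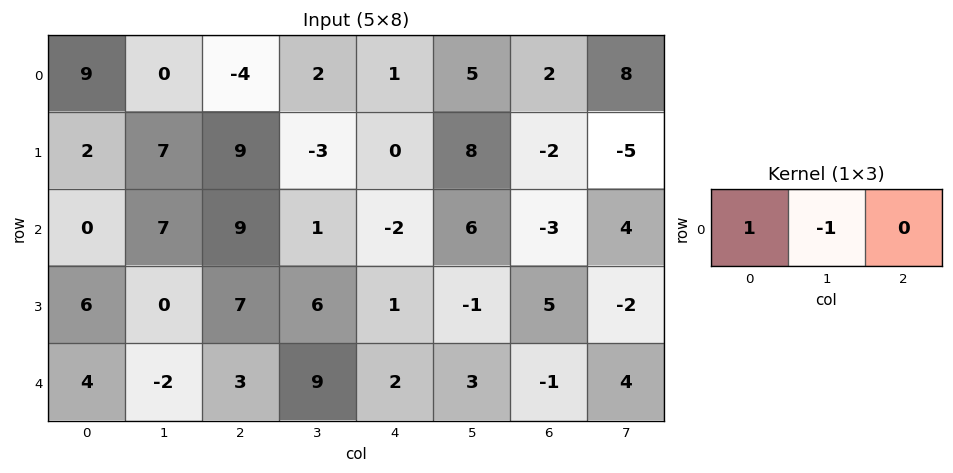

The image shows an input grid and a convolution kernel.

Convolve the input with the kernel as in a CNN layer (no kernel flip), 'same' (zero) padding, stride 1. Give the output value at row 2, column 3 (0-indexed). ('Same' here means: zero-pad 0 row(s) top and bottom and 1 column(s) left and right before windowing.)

The receptive field on the zero-padded input at this output position is [9 1 -2]. Elementwise product with the kernel and sum: 9·1 + 1·-1.

8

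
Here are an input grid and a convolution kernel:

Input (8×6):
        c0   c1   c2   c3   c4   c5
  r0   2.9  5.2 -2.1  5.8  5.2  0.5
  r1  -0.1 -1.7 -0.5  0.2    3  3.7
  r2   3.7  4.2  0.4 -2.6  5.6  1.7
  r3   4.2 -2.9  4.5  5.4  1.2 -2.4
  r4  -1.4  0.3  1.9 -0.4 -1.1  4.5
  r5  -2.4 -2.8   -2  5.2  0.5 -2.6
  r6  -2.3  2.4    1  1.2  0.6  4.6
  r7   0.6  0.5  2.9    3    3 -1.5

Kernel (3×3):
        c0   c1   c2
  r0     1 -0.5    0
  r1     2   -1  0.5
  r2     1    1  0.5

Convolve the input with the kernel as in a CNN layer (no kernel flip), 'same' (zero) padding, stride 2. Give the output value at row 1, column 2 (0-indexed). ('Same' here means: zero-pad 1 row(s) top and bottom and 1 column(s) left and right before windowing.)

-5.85

The receptive field on the zero-padded input at this output position is [0.2 3 3.7 / -2.6 5.6 1.7 / 5.4 1.2 -2.4]. Elementwise product with the kernel and sum: 0.2·1 + 3·-0.5 + -2.6·2 + 5.6·-1 + 1.7·0.5 + 5.4·1 + 1.2·1 + -2.4·0.5.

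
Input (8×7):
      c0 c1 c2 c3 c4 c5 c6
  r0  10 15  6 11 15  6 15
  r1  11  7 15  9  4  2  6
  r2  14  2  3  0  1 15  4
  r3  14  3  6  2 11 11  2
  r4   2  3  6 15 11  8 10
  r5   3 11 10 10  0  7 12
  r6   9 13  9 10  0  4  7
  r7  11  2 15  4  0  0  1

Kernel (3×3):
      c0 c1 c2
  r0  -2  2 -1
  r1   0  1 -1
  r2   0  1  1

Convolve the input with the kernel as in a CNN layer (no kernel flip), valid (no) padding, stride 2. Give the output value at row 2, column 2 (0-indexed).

The receptive field on the input at this output position is [11 8 10 / 0 7 12 / 0 4 7]. Elementwise product with the kernel and sum: 11·-2 + 8·2 + 10·-1 + 7·1 + 12·-1 + 4·1 + 7·1.

-10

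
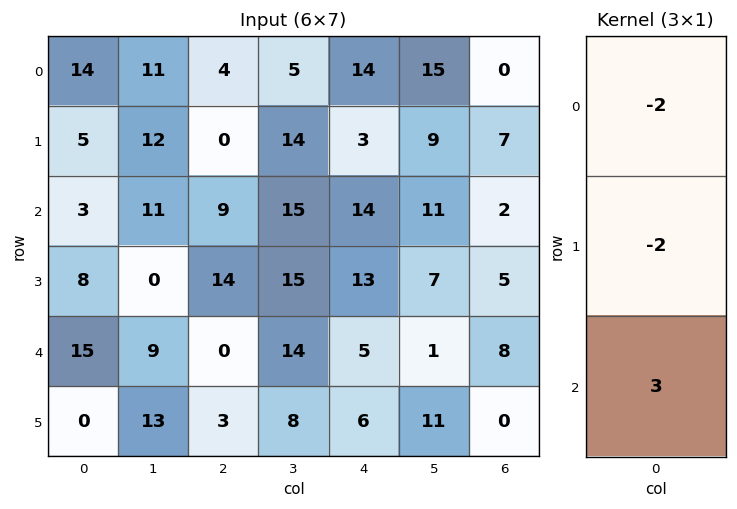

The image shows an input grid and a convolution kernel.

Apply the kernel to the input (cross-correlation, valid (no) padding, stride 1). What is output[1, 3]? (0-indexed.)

The receptive field on the input at this output position is [14 / 15 / 15]. Elementwise product with the kernel and sum: 14·-2 + 15·-2 + 15·3.

-13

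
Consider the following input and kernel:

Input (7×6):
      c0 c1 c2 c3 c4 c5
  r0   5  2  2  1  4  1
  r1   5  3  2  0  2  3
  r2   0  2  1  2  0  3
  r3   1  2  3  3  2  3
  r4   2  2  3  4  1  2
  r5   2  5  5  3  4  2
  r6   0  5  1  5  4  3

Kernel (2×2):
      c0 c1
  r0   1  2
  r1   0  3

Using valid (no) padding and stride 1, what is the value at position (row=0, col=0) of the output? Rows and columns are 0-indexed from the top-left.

18

The receptive field on the input at this output position is [5 2 / 5 3]. Elementwise product with the kernel and sum: 5·1 + 2·2 + 3·3.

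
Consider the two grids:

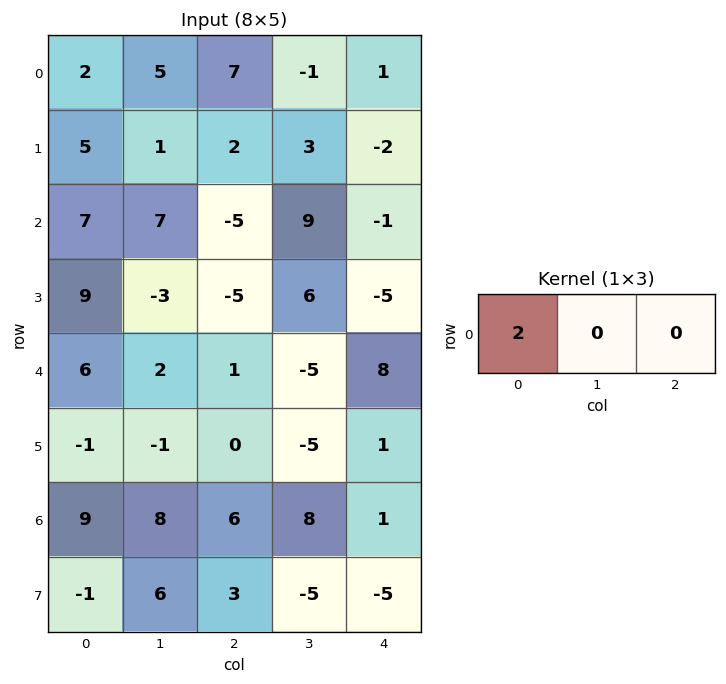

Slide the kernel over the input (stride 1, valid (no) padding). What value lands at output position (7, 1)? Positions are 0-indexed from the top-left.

12

The receptive field on the input at this output position is [6 3 -5]. Elementwise product with the kernel and sum: 6·2.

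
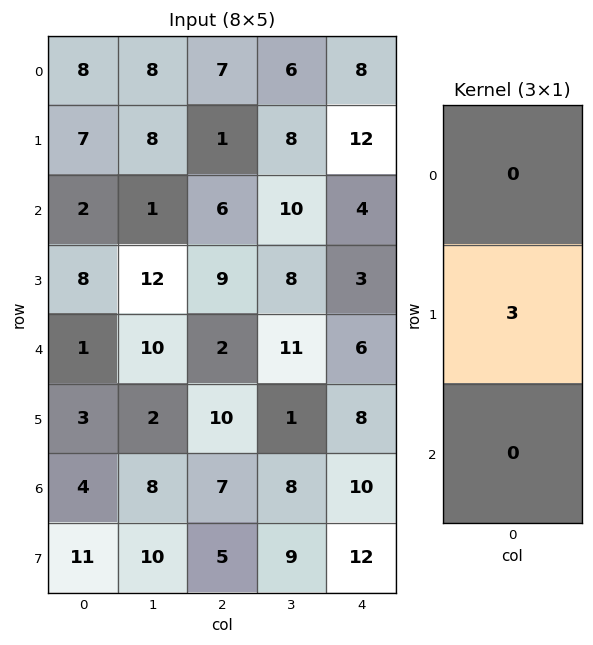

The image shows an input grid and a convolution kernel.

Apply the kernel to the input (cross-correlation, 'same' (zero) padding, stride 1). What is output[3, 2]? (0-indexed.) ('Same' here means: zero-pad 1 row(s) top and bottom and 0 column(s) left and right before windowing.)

The receptive field on the zero-padded input at this output position is [6 / 9 / 2]. Elementwise product with the kernel and sum: 9·3.

27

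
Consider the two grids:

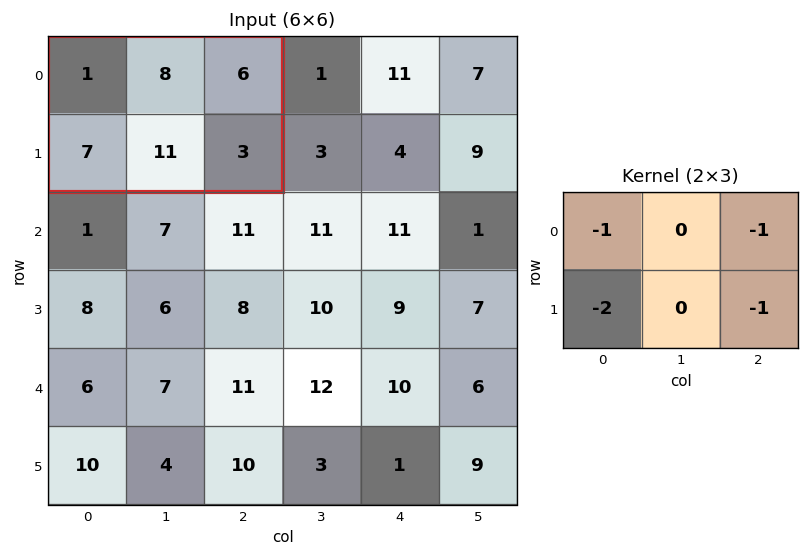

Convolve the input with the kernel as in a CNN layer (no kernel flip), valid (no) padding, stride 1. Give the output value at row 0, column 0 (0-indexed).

-24

The receptive field on the input at this output position is [1 8 6 / 7 11 3]. Elementwise product with the kernel and sum: 1·-1 + 6·-1 + 7·-2 + 3·-1.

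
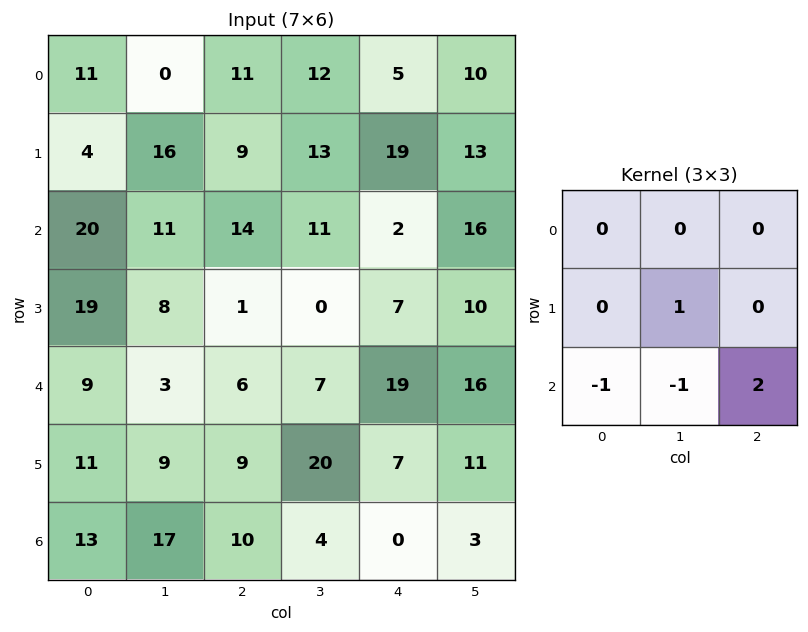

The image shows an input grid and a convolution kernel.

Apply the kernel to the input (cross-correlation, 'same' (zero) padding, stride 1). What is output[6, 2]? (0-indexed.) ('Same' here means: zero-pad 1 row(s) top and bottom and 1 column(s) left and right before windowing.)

10

The receptive field on the zero-padded input at this output position is [9 9 20 / 17 10 4 / 0 0 0]. Elementwise product with the kernel and sum: 10·1 + 0·-1 + 0·-1 + 0·2.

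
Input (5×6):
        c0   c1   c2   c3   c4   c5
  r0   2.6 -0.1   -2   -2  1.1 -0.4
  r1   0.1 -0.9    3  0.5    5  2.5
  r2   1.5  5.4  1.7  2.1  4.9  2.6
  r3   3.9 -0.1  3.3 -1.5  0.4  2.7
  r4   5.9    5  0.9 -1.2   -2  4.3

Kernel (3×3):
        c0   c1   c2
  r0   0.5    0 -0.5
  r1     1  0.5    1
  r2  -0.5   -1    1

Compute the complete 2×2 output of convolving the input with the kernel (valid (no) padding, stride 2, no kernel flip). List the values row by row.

0.5 8.65
-0 0.1

Output[0,0]: The receptive field on the input at this output position is [2.6 -0.1 -2 / 0.1 -0.9 3 / 1.5 5.4 1.7]. Elementwise product with the kernel and sum: 2.6·0.5 + -2·-0.5 + 0.1·1 + -0.9·0.5 + 3·1 + 1.5·-0.5 + 5.4·-1 + 1.7·1.
Output[0,1]: The receptive field on the input at this output position is [-2 -2 1.1 / 3 0.5 5 / 1.7 2.1 4.9]. Elementwise product with the kernel and sum: -2·0.5 + 1.1·-0.5 + 3·1 + 0.5·0.5 + 5·1 + 1.7·-0.5 + 2.1·-1 + 4.9·1.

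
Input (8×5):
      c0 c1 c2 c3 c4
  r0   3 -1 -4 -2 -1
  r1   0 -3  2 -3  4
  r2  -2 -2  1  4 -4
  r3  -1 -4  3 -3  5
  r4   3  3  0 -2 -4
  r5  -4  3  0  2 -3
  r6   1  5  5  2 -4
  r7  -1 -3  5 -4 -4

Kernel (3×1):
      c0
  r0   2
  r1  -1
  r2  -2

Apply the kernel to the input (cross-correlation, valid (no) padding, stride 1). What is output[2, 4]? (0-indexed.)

-5

The receptive field on the input at this output position is [-4 / 5 / -4]. Elementwise product with the kernel and sum: -4·2 + 5·-1 + -4·-2.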